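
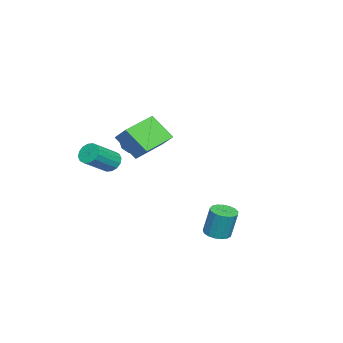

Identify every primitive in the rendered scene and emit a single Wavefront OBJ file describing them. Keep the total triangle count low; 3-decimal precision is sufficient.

v -3.888 -2.595 -1.588
v -3.5 -2.781 -2.224
v -4.24 -3.779 -1.456
v -3.852 -3.965 -2.092
v -3.472 -3.758 -1.458
v -3.255 -3.027 -1.54
v -4.485 -3.533 -2.14
v -4.268 -2.802 -2.222
v -3.87 -3.361 -2.566
v -3.244 -3.5 -2.144
v -4.496 -3.06 -1.536
v -3.87 -3.199 -1.114
v -3.663 -2.584 -1.918
v -4.077 -3.976 -1.762
v -3.853 -3.854 -1.39
v -3.626 -3.964 -1.764
v -3.519 -2.729 -1.515
v -3.291 -2.838 -1.889
v -3.275 -3.412 -1.439
v -4.449 -3.722 -1.791
v -4.221 -3.831 -2.165
v -4.114 -2.596 -1.916
v -3.887 -2.706 -2.29
v -4.465 -3.148 -2.241
v -3.653 -3.034 -2.492
v -3.86 -3.73 -2.415
v -4.232 -3.476 -2.443
v -4.104 -3.046 -2.491
v -3.285 -3.116 -2.244
v -3.492 -3.812 -2.167
v -3.268 -3.691 -1.794
v -3.14 -3.261 -1.842
v -3.502 -3.457 -2.445
v -4.248 -2.748 -1.513
v -4.455 -3.444 -1.436
v -4.6 -3.299 -1.838
v -4.472 -2.869 -1.886
v -3.88 -2.83 -1.265
v -4.087 -3.526 -1.188
v -3.636 -3.514 -1.189
v -3.508 -3.084 -1.237
v -4.238 -3.103 -1.235
v 0.962 -2.88 -1.106
v 1.353 -2.478 -1.29
v 2.449 -3.138 -0.397
v 2.058 -3.54 -0.214
v 1.224 -2.356 -1.041
v 2.321 -3.016 -0.149
v 1.025 -2.374 -0.81
v 2.122 -3.034 0.082
v 0.809 -2.528 -0.658
v 1.906 -3.187 0.234
v 0.634 -2.776 -0.627
v 1.731 -3.435 0.266
v 0.547 -3.052 -0.723
v 1.643 -3.712 0.169
v 0.571 -3.282 -0.923
v 1.667 -3.942 -0.03
v 0.699 -3.404 -1.171
v 1.796 -4.064 -0.279
v 0.898 -3.386 -1.402
v 1.995 -4.046 -0.51
v 1.114 -3.233 -1.554
v 2.211 -3.892 -0.662
v 1.289 -2.985 -1.586
v 2.386 -3.644 -0.693
v 1.377 -2.708 -1.489
v 2.473 -3.368 -0.597
v 2.243 2.32 -4.252
v 2.773 2.648 -4.346
v 2.826 2.968 -2.943
v 2.297 2.64 -2.848
v 2.554 2.852 -4.384
v 2.607 3.172 -2.981
v 2.264 2.934 -4.392
v 2.317 3.254 -2.989
v 1.969 2.875 -4.368
v 2.022 3.195 -2.964
v 1.737 2.689 -4.316
v 1.79 3.009 -2.913
v 1.621 2.419 -4.25
v 1.674 2.738 -2.847
v 1.648 2.126 -4.185
v 1.701 2.445 -2.782
v 1.811 1.877 -4.134
v 1.864 2.197 -2.731
v 2.073 1.73 -4.111
v 2.126 2.05 -2.708
v 2.374 1.718 -4.119
v 2.427 2.038 -2.716
v 2.646 1.844 -4.158
v 2.699 2.164 -2.755
v 2.825 2.079 -4.219
v 2.878 2.399 -2.816
v 2.871 2.37 -4.286
v 2.924 2.689 -2.883
v -2.559 -2.543 -0.055
v -2.185 -1.914 0.626
v -2.309 -1.483 -1.172
v -1.935 -0.854 -0.49
v -0.805 -3.266 -0.35
v -0.431 -2.637 0.332
v -0.555 -2.206 -1.466
v -0.181 -1.577 -0.785
f 1 38 17
f 38 12 41
f 17 41 6
f 38 41 17
f 1 17 13
f 17 6 18
f 13 18 2
f 17 18 13
f 1 13 22
f 13 2 23
f 22 23 8
f 13 23 22
f 1 22 34
f 22 8 37
f 34 37 11
f 22 37 34
f 1 34 38
f 34 11 42
f 38 42 12
f 34 42 38
f 2 18 29
f 18 6 32
f 29 32 10
f 18 32 29
f 6 41 19
f 41 12 40
f 19 40 5
f 41 40 19
f 12 42 39
f 42 11 35
f 39 35 3
f 42 35 39
f 11 37 36
f 37 8 24
f 36 24 7
f 37 24 36
f 8 23 28
f 23 2 25
f 28 25 9
f 23 25 28
f 4 30 16
f 30 10 31
f 16 31 5
f 30 31 16
f 4 16 14
f 16 5 15
f 14 15 3
f 16 15 14
f 4 14 21
f 14 3 20
f 21 20 7
f 14 20 21
f 4 21 26
f 21 7 27
f 26 27 9
f 21 27 26
f 4 26 30
f 26 9 33
f 30 33 10
f 26 33 30
f 5 31 19
f 31 10 32
f 19 32 6
f 31 32 19
f 3 15 39
f 15 5 40
f 39 40 12
f 15 40 39
f 7 20 36
f 20 3 35
f 36 35 11
f 20 35 36
f 9 27 28
f 27 7 24
f 28 24 8
f 27 24 28
f 10 33 29
f 33 9 25
f 29 25 2
f 33 25 29
f 44 43 47
f 44 47 45
f 45 47 48
f 45 48 46
f 47 43 49
f 47 49 48
f 48 49 50
f 48 50 46
f 49 43 51
f 49 51 50
f 50 51 52
f 50 52 46
f 51 43 53
f 51 53 52
f 52 53 54
f 52 54 46
f 53 43 55
f 53 55 54
f 54 55 56
f 54 56 46
f 55 43 57
f 55 57 56
f 56 57 58
f 56 58 46
f 57 43 59
f 57 59 58
f 58 59 60
f 58 60 46
f 59 43 61
f 59 61 60
f 60 61 62
f 60 62 46
f 61 43 63
f 61 63 62
f 62 63 64
f 62 64 46
f 63 43 65
f 63 65 64
f 64 65 66
f 64 66 46
f 65 43 67
f 65 67 66
f 66 67 68
f 66 68 46
f 67 43 44
f 67 44 68
f 68 44 45
f 68 45 46
f 70 69 73
f 70 73 71
f 71 73 74
f 71 74 72
f 73 69 75
f 73 75 74
f 74 75 76
f 74 76 72
f 75 69 77
f 75 77 76
f 76 77 78
f 76 78 72
f 77 69 79
f 77 79 78
f 78 79 80
f 78 80 72
f 79 69 81
f 79 81 80
f 80 81 82
f 80 82 72
f 81 69 83
f 81 83 82
f 82 83 84
f 82 84 72
f 83 69 85
f 83 85 84
f 84 85 86
f 84 86 72
f 85 69 87
f 85 87 86
f 86 87 88
f 86 88 72
f 87 69 89
f 87 89 88
f 88 89 90
f 88 90 72
f 89 69 91
f 89 91 90
f 90 91 92
f 90 92 72
f 91 69 93
f 91 93 92
f 92 93 94
f 92 94 72
f 93 69 95
f 93 95 94
f 94 95 96
f 94 96 72
f 95 69 70
f 95 70 96
f 96 70 71
f 96 71 72
f 98 100 97
f 101 98 97
f 97 100 99
f 99 101 97
f 98 104 100
f 102 98 101
f 102 104 98
f 100 104 99
f 103 101 99
f 99 104 103
f 103 102 101
f 104 102 103



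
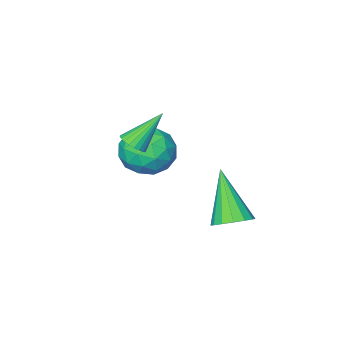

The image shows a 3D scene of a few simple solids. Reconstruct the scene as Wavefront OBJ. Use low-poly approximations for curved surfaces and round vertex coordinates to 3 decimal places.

v -3.774 0.485 -4.514
v -3.431 0.949 -4.118
v -4.146 -0.665 -2.846
v -3.775 1.062 -4.117
v -4.119 1.02 -4.222
v -4.371 0.834 -4.406
v -4.463 0.556 -4.619
v -4.37 0.258 -4.803
v -4.117 0.021 -4.91
v -3.773 -0.091 -4.911
v -3.429 -0.049 -4.806
v -3.177 0.136 -4.622
v -3.086 0.415 -4.409
v -3.178 0.712 -4.225
v -2.101 -2.458 -1.847
v -1.728 -2.549 -1.512
v -3.079 -2.222 -0.693
v -1.71 -2.352 -1.537
v -1.752 -2.171 -1.609
v -1.847 -2.034 -1.718
v -1.981 -1.962 -1.846
v -2.133 -1.965 -1.974
v -2.28 -2.043 -2.083
v -2.4 -2.184 -2.156
v -2.475 -2.367 -2.182
v -2.492 -2.563 -2.157
v -2.45 -2.744 -2.084
v -2.355 -2.881 -1.976
v -2.221 -2.953 -1.847
v -2.069 -2.95 -1.719
v -1.922 -2.872 -1.61
v -1.802 -2.731 -1.537
v -4.087 -2.905 -2.888
v -3.318 -2.378 -2.501
v -3.042 -4.042 -3.419
v -2.273 -3.515 -3.032
v -2.936 -3.964 -2.418
v -3.582 -3.261 -2.09
v -2.778 -3.159 -3.83
v -3.424 -2.456 -3.502
v -2.508 -2.535 -3.084
v -2.606 -3.033 -2.211
v -3.754 -3.387 -3.709
v -3.852 -3.885 -2.836
v -3.794 -2.542 -2.648
v -2.566 -3.878 -3.272
v -2.956 -4.142 -2.911
v -2.503 -3.833 -2.684
v -3.95 -3.061 -2.406
v -3.497 -2.751 -2.179
v -3.273 -3.683 -2.13
v -2.863 -3.669 -3.741
v -2.41 -3.359 -3.514
v -3.857 -2.587 -3.236
v -3.404 -2.278 -3.009
v -3.087 -2.737 -3.79
v -2.866 -2.324 -2.763
v -2.252 -2.993 -3.075
v -2.549 -2.783 -3.544
v -2.929 -2.37 -3.351
v -2.924 -2.617 -2.25
v -2.31 -3.285 -2.562
v -2.7 -3.549 -2.201
v -3.079 -3.136 -2.008
v -2.448 -2.709 -2.592
v -4.05 -3.135 -3.358
v -3.436 -3.803 -3.67
v -3.281 -3.284 -3.912
v -3.66 -2.871 -3.719
v -4.108 -3.427 -2.845
v -3.494 -4.096 -3.157
v -3.431 -4.05 -2.569
v -3.811 -3.637 -2.376
v -3.912 -3.711 -3.328
f 2 1 4
f 2 4 3
f 4 1 5
f 4 5 3
f 5 1 6
f 5 6 3
f 6 1 7
f 6 7 3
f 7 1 8
f 7 8 3
f 8 1 9
f 8 9 3
f 9 1 10
f 9 10 3
f 10 1 11
f 10 11 3
f 11 1 12
f 11 12 3
f 12 1 13
f 12 13 3
f 13 1 14
f 13 14 3
f 14 1 2
f 14 2 3
f 16 15 18
f 16 18 17
f 18 15 19
f 18 19 17
f 19 15 20
f 19 20 17
f 20 15 21
f 20 21 17
f 21 15 22
f 21 22 17
f 22 15 23
f 22 23 17
f 23 15 24
f 23 24 17
f 24 15 25
f 24 25 17
f 25 15 26
f 25 26 17
f 26 15 27
f 26 27 17
f 27 15 28
f 27 28 17
f 28 15 29
f 28 29 17
f 29 15 30
f 29 30 17
f 30 15 31
f 30 31 17
f 31 15 32
f 31 32 17
f 32 15 16
f 32 16 17
f 33 70 49
f 70 44 73
f 49 73 38
f 70 73 49
f 33 49 45
f 49 38 50
f 45 50 34
f 49 50 45
f 33 45 54
f 45 34 55
f 54 55 40
f 45 55 54
f 33 54 66
f 54 40 69
f 66 69 43
f 54 69 66
f 33 66 70
f 66 43 74
f 70 74 44
f 66 74 70
f 34 50 61
f 50 38 64
f 61 64 42
f 50 64 61
f 38 73 51
f 73 44 72
f 51 72 37
f 73 72 51
f 44 74 71
f 74 43 67
f 71 67 35
f 74 67 71
f 43 69 68
f 69 40 56
f 68 56 39
f 69 56 68
f 40 55 60
f 55 34 57
f 60 57 41
f 55 57 60
f 36 62 48
f 62 42 63
f 48 63 37
f 62 63 48
f 36 48 46
f 48 37 47
f 46 47 35
f 48 47 46
f 36 46 53
f 46 35 52
f 53 52 39
f 46 52 53
f 36 53 58
f 53 39 59
f 58 59 41
f 53 59 58
f 36 58 62
f 58 41 65
f 62 65 42
f 58 65 62
f 37 63 51
f 63 42 64
f 51 64 38
f 63 64 51
f 35 47 71
f 47 37 72
f 71 72 44
f 47 72 71
f 39 52 68
f 52 35 67
f 68 67 43
f 52 67 68
f 41 59 60
f 59 39 56
f 60 56 40
f 59 56 60
f 42 65 61
f 65 41 57
f 61 57 34
f 65 57 61



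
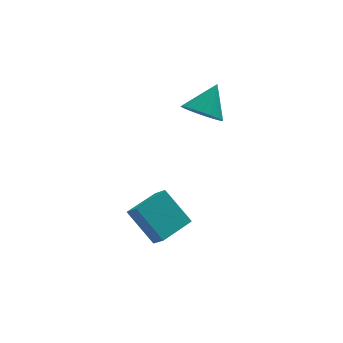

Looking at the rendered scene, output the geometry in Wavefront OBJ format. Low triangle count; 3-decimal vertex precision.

v -0.967 -2.399 -4.394
v -1.981 -1.357 -2.838
v -1.288 -1.758 -5.033
v -2.302 -0.716 -3.476
v 0.562 -1.344 -4.104
v -0.452 -0.302 -2.547
v 0.241 -0.703 -4.742
v -0.773 0.339 -3.186
v 1.621 1.397 1.232
v 2.165 0.507 1.421
v 2.539 2.243 2.568
v 2.418 0.707 1.121
v 2.533 1.026 0.839
v 2.49 1.409 0.626
v 2.297 1.79 0.517
v 1.987 2.103 0.532
v 1.614 2.294 0.667
v 1.242 2.33 0.901
v 0.935 2.204 1.191
v 0.747 1.939 1.489
v 0.71 1.58 1.742
v 0.83 1.189 1.906
v 1.087 0.834 1.955
v 1.436 0.577 1.878
v 1.817 0.461 1.689
f 2 4 1
f 5 2 1
f 1 4 3
f 3 5 1
f 2 8 4
f 6 2 5
f 6 8 2
f 4 8 3
f 7 5 3
f 3 8 7
f 7 6 5
f 8 6 7
f 10 9 12
f 10 12 11
f 12 9 13
f 12 13 11
f 13 9 14
f 13 14 11
f 14 9 15
f 14 15 11
f 15 9 16
f 15 16 11
f 16 9 17
f 16 17 11
f 17 9 18
f 17 18 11
f 18 9 19
f 18 19 11
f 19 9 20
f 19 20 11
f 20 9 21
f 20 21 11
f 21 9 22
f 21 22 11
f 22 9 23
f 22 23 11
f 23 9 24
f 23 24 11
f 24 9 25
f 24 25 11
f 25 9 10
f 25 10 11



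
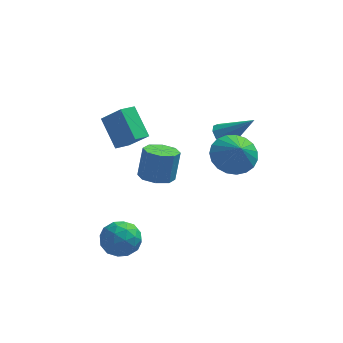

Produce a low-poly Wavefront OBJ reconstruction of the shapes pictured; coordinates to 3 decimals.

v 0.817 1.743 0.872
v 1.276 1.994 0.407
v 2.223 1.537 2.148
v 1.119 2.327 0.633
v 0.847 2.438 0.951
v 0.563 2.283 1.238
v 0.377 1.922 1.386
v 0.358 1.492 1.337
v 0.515 1.159 1.111
v 0.787 1.048 0.793
v 1.07 1.203 0.506
v 1.257 1.564 0.358
v 1.397 -2.895 3.213
v 2.416 -2.884 2.887
v 1.703 -3.565 4.147
v 2.399 -2.525 3.15
v 2.209 -2.23 3.424
v 1.878 -2.051 3.661
v 1.464 -2.017 3.821
v 1.039 -2.135 3.875
v 0.675 -2.384 3.815
v 0.436 -2.722 3.651
v 0.364 -3.089 3.411
v 0.47 -3.423 3.137
v 0.736 -3.666 2.876
v 1.117 -3.775 2.673
v 1.546 -3.732 2.563
v 1.949 -3.544 2.566
v 2.257 -3.244 2.681
v -4.772 2.476 1.26
v -3.821 1.999 2.303
v -4.192 3.107 1.02
v -3.241 2.63 2.063
v -4.039 1.35 0.077
v -3.088 0.873 1.12
v -3.459 1.981 -0.163
v -2.508 1.504 0.88
v -2.008 -1.395 0.356
v -1.411 -1.979 0.447
v -1.196 -1.53 1.915
v -1.792 -0.945 1.824
v -1.176 -1.417 0.241
v -0.961 -0.968 1.709
v -1.428 -0.842 0.102
v -1.213 -0.393 1.57
v -2.019 -0.591 0.112
v -1.804 -0.142 1.58
v -2.604 -0.81 0.265
v -2.389 -0.361 1.733
v -2.839 -1.372 0.471
v -2.624 -0.923 1.939
v -2.587 -1.947 0.61
v -2.372 -1.498 2.078
v -1.996 -2.198 0.6
v -1.781 -1.749 2.068
v -3.227 -2.539 -2.681
v -2.552 -3.269 -2.588
v -4.348 -3.491 -2.012
v -3.673 -4.221 -1.919
v -3.596 -3.396 -1.361
v -2.903 -2.807 -1.775
v -3.997 -3.953 -2.825
v -3.304 -3.364 -3.239
v -3.027 -4.143 -2.677
v -2.78 -3.798 -1.773
v -4.12 -2.962 -2.827
v -3.873 -2.617 -1.923
v -2.791 -2.82 -2.693
v -4.109 -3.94 -1.907
v -4.064 -3.455 -1.579
v -3.667 -3.884 -1.524
v -2.998 -2.549 -2.215
v -2.601 -2.978 -2.161
v -3.215 -3.053 -1.44
v -4.299 -3.782 -2.439
v -3.902 -4.211 -2.385
v -3.233 -2.876 -3.076
v -2.836 -3.305 -3.021
v -3.685 -3.707 -3.16
v -2.673 -3.763 -2.691
v -3.332 -4.323 -2.298
v -3.523 -4.165 -2.83
v -3.116 -3.819 -3.073
v -2.528 -3.56 -2.16
v -3.187 -4.12 -1.766
v -3.142 -3.635 -1.438
v -2.735 -3.289 -1.682
v -2.807 -4.074 -2.212
v -3.713 -2.64 -2.834
v -4.372 -3.2 -2.44
v -4.165 -3.471 -2.918
v -3.758 -3.125 -3.162
v -3.568 -2.437 -2.302
v -4.227 -2.997 -1.909
v -3.784 -2.941 -1.527
v -3.377 -2.595 -1.77
v -4.093 -2.686 -2.388
f 2 1 4
f 2 4 3
f 4 1 5
f 4 5 3
f 5 1 6
f 5 6 3
f 6 1 7
f 6 7 3
f 7 1 8
f 7 8 3
f 8 1 9
f 8 9 3
f 9 1 10
f 9 10 3
f 10 1 11
f 10 11 3
f 11 1 12
f 11 12 3
f 12 1 2
f 12 2 3
f 14 13 16
f 14 16 15
f 16 13 17
f 16 17 15
f 17 13 18
f 17 18 15
f 18 13 19
f 18 19 15
f 19 13 20
f 19 20 15
f 20 13 21
f 20 21 15
f 21 13 22
f 21 22 15
f 22 13 23
f 22 23 15
f 23 13 24
f 23 24 15
f 24 13 25
f 24 25 15
f 25 13 26
f 25 26 15
f 26 13 27
f 26 27 15
f 27 13 28
f 27 28 15
f 28 13 29
f 28 29 15
f 29 13 14
f 29 14 15
f 31 33 30
f 34 31 30
f 30 33 32
f 32 34 30
f 31 37 33
f 35 31 34
f 35 37 31
f 33 37 32
f 36 34 32
f 32 37 36
f 36 35 34
f 37 35 36
f 39 38 42
f 39 42 40
f 40 42 43
f 40 43 41
f 42 38 44
f 42 44 43
f 43 44 45
f 43 45 41
f 44 38 46
f 44 46 45
f 45 46 47
f 45 47 41
f 46 38 48
f 46 48 47
f 47 48 49
f 47 49 41
f 48 38 50
f 48 50 49
f 49 50 51
f 49 51 41
f 50 38 52
f 50 52 51
f 51 52 53
f 51 53 41
f 52 38 54
f 52 54 53
f 53 54 55
f 53 55 41
f 54 38 39
f 54 39 55
f 55 39 40
f 55 40 41
f 56 93 72
f 93 67 96
f 72 96 61
f 93 96 72
f 56 72 68
f 72 61 73
f 68 73 57
f 72 73 68
f 56 68 77
f 68 57 78
f 77 78 63
f 68 78 77
f 56 77 89
f 77 63 92
f 89 92 66
f 77 92 89
f 56 89 93
f 89 66 97
f 93 97 67
f 89 97 93
f 57 73 84
f 73 61 87
f 84 87 65
f 73 87 84
f 61 96 74
f 96 67 95
f 74 95 60
f 96 95 74
f 67 97 94
f 97 66 90
f 94 90 58
f 97 90 94
f 66 92 91
f 92 63 79
f 91 79 62
f 92 79 91
f 63 78 83
f 78 57 80
f 83 80 64
f 78 80 83
f 59 85 71
f 85 65 86
f 71 86 60
f 85 86 71
f 59 71 69
f 71 60 70
f 69 70 58
f 71 70 69
f 59 69 76
f 69 58 75
f 76 75 62
f 69 75 76
f 59 76 81
f 76 62 82
f 81 82 64
f 76 82 81
f 59 81 85
f 81 64 88
f 85 88 65
f 81 88 85
f 60 86 74
f 86 65 87
f 74 87 61
f 86 87 74
f 58 70 94
f 70 60 95
f 94 95 67
f 70 95 94
f 62 75 91
f 75 58 90
f 91 90 66
f 75 90 91
f 64 82 83
f 82 62 79
f 83 79 63
f 82 79 83
f 65 88 84
f 88 64 80
f 84 80 57
f 88 80 84



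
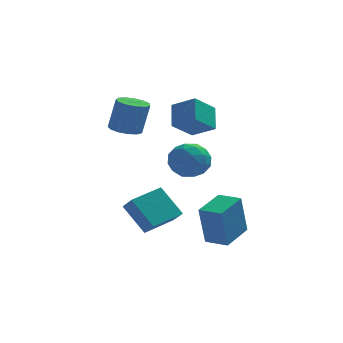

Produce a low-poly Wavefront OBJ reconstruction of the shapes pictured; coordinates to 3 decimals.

v -0.252 -1.298 2.399
v 0.273 -0.571 1.913
v 1.047 -2.309 2.287
v 1.572 -1.582 1.801
v 1.342 -1.472 2.789
v 0.539 -0.846 2.858
v 0.781 -2.034 1.342
v -0.022 -1.408 1.411
v 0.911 -1.025 1.26
v 1.258 -0.678 2.154
v 0.062 -2.202 2.046
v 0.409 -1.855 2.94
v -0.104 -0.845 2.166
v 1.424 -2.035 2.034
v 1.289 -1.97 2.615
v 1.597 -1.542 2.329
v 0.053 -1.008 2.721
v 0.361 -0.58 2.435
v 0.99 -1.11 2.95
v 0.959 -2.3 1.765
v 1.267 -1.872 1.479
v -0.277 -1.338 1.871
v 0.031 -0.91 1.585
v 0.33 -1.77 1.25
v 0.58 -0.685 1.496
v 1.343 -1.28 1.43
v 0.878 -1.545 1.161
v 0.406 -1.178 1.201
v 0.784 -0.481 2.021
v 1.547 -1.076 1.956
v 1.413 -1.011 2.536
v 0.941 -0.643 2.577
v 1.159 -0.748 1.638
v -0.227 -1.804 2.244
v 0.536 -2.399 2.179
v 0.379 -2.237 1.623
v -0.093 -1.869 1.664
v -0.023 -1.6 2.77
v 0.74 -2.195 2.704
v 0.914 -1.702 2.999
v 0.442 -1.335 3.039
v 0.161 -2.132 2.562
v -0.115 2.593 2.73
v 0.948 2.034 3.324
v -0.12 3.609 3.693
v 0.943 3.049 4.288
v 0.817 3.431 1.852
v 1.88 2.871 2.447
v 0.812 4.446 2.816
v 1.875 3.887 3.41
v -1.283 -2.065 -2.017
v -2.235 -1.343 -0.725
v -0.028 -0.978 -1.7
v -0.98 -0.256 -0.408
v -0.88 -2.724 -1.352
v -1.832 -2.002 -0.06
v 0.375 -1.637 -1.035
v -0.577 -0.915 0.257
v -2.239 3.181 2.306
v -1.75 3.813 2.175
v -1.372 3.871 3.862
v -1.861 3.239 3.994
v -2.163 3.986 2.262
v -1.785 4.044 3.949
v -2.601 3.904 2.363
v -2.222 3.962 4.05
v -2.923 3.592 2.446
v -2.545 3.65 4.133
v -3.029 3.149 2.485
v -2.65 3.207 4.172
v -2.884 2.717 2.467
v -2.505 2.775 4.154
v -2.534 2.432 2.398
v -2.155 2.49 4.085
v -2.09 2.385 2.3
v -1.712 2.443 3.988
v -1.694 2.59 2.205
v -1.316 2.648 3.892
v -1.471 2.983 2.141
v -1.093 3.041 3.828
v -1.492 3.439 2.13
v -1.114 3.497 3.817
v 1.346 -2.077 -2.542
v 1.046 -2.39 -0.508
v 2.241 -0.686 -2.197
v 1.941 -0.998 -0.162
v 2.299 -2.702 -2.498
v 1.999 -3.014 -0.463
v 3.194 -1.31 -2.152
v 2.894 -1.623 -0.118
f 1 38 17
f 38 12 41
f 17 41 6
f 38 41 17
f 1 17 13
f 17 6 18
f 13 18 2
f 17 18 13
f 1 13 22
f 13 2 23
f 22 23 8
f 13 23 22
f 1 22 34
f 22 8 37
f 34 37 11
f 22 37 34
f 1 34 38
f 34 11 42
f 38 42 12
f 34 42 38
f 2 18 29
f 18 6 32
f 29 32 10
f 18 32 29
f 6 41 19
f 41 12 40
f 19 40 5
f 41 40 19
f 12 42 39
f 42 11 35
f 39 35 3
f 42 35 39
f 11 37 36
f 37 8 24
f 36 24 7
f 37 24 36
f 8 23 28
f 23 2 25
f 28 25 9
f 23 25 28
f 4 30 16
f 30 10 31
f 16 31 5
f 30 31 16
f 4 16 14
f 16 5 15
f 14 15 3
f 16 15 14
f 4 14 21
f 14 3 20
f 21 20 7
f 14 20 21
f 4 21 26
f 21 7 27
f 26 27 9
f 21 27 26
f 4 26 30
f 26 9 33
f 30 33 10
f 26 33 30
f 5 31 19
f 31 10 32
f 19 32 6
f 31 32 19
f 3 15 39
f 15 5 40
f 39 40 12
f 15 40 39
f 7 20 36
f 20 3 35
f 36 35 11
f 20 35 36
f 9 27 28
f 27 7 24
f 28 24 8
f 27 24 28
f 10 33 29
f 33 9 25
f 29 25 2
f 33 25 29
f 44 46 43
f 47 44 43
f 43 46 45
f 45 47 43
f 44 50 46
f 48 44 47
f 48 50 44
f 46 50 45
f 49 47 45
f 45 50 49
f 49 48 47
f 50 48 49
f 52 54 51
f 55 52 51
f 51 54 53
f 53 55 51
f 52 58 54
f 56 52 55
f 56 58 52
f 54 58 53
f 57 55 53
f 53 58 57
f 57 56 55
f 58 56 57
f 60 59 63
f 60 63 61
f 61 63 64
f 61 64 62
f 63 59 65
f 63 65 64
f 64 65 66
f 64 66 62
f 65 59 67
f 65 67 66
f 66 67 68
f 66 68 62
f 67 59 69
f 67 69 68
f 68 69 70
f 68 70 62
f 69 59 71
f 69 71 70
f 70 71 72
f 70 72 62
f 71 59 73
f 71 73 72
f 72 73 74
f 72 74 62
f 73 59 75
f 73 75 74
f 74 75 76
f 74 76 62
f 75 59 77
f 75 77 76
f 76 77 78
f 76 78 62
f 77 59 79
f 77 79 78
f 78 79 80
f 78 80 62
f 79 59 81
f 79 81 80
f 80 81 82
f 80 82 62
f 81 59 60
f 81 60 82
f 82 60 61
f 82 61 62
f 84 86 83
f 87 84 83
f 83 86 85
f 85 87 83
f 84 90 86
f 88 84 87
f 88 90 84
f 86 90 85
f 89 87 85
f 85 90 89
f 89 88 87
f 90 88 89



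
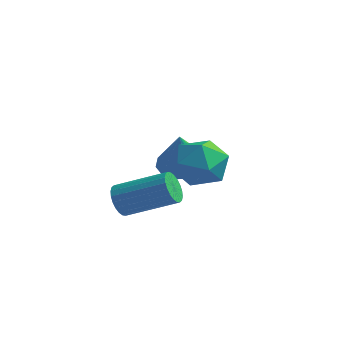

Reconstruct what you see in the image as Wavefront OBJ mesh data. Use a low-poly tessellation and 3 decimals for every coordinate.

v 0.968 0.174 1.992
v 1.583 -0.47 2.779
v -0.363 -1.21 1.901
v 0.252 -1.854 2.688
v -0.284 -0.85 3.031
v 0.539 0.005 3.087
v 0.681 -1.685 1.593
v 1.504 -0.83 1.649
v 1.406 -1.619 2.533
v 0.809 -1.103 3.421
v 0.411 -0.577 1.259
v -0.186 -0.061 2.147
v -1.24 1.136 0.899
v -0.508 0.48 0.592
v -1.04 0.544 2.641
v -0.237 0.975 0.729
v -0.285 1.521 0.92
v -0.636 1.945 1.105
v -1.179 2.112 1.224
v -1.742 1.969 1.24
v -2.145 1.561 1.148
v -2.261 1.019 0.977
v -2.053 0.514 0.781
v -1.587 0.206 0.623
v -1.011 0.194 0.553
v -1.278 -3.298 1.049
v -0.93 -3.472 0.455
v 0.906 -2.816 1.338
v 0.558 -2.642 1.931
v -0.999 -3.209 0.402
v 0.837 -2.553 1.285
v -1.11 -2.959 0.448
v 0.726 -2.304 1.331
v -1.247 -2.761 0.585
v 0.589 -2.105 1.468
v -1.388 -2.645 0.793
v 0.448 -1.989 1.676
v -1.513 -2.628 1.039
v 0.323 -1.972 1.922
v -1.602 -2.713 1.288
v 0.234 -2.057 2.171
v -1.641 -2.887 1.499
v 0.194 -2.231 2.382
v -1.626 -3.124 1.642
v 0.21 -2.468 2.525
v -1.557 -3.387 1.695
v 0.279 -2.731 2.578
v -1.446 -3.636 1.649
v 0.39 -2.981 2.532
v -1.309 -3.835 1.512
v 0.527 -3.179 2.395
v -1.168 -3.951 1.304
v 0.668 -3.295 2.187
v -1.043 -3.968 1.058
v 0.793 -3.312 1.941
v -0.954 -3.883 0.809
v 0.882 -3.227 1.692
v -0.914 -3.709 0.598
v 0.921 -3.053 1.481
f 1 12 6
f 1 6 2
f 1 2 8
f 1 8 11
f 1 11 12
f 2 6 10
f 6 12 5
f 12 11 3
f 11 8 7
f 8 2 9
f 4 10 5
f 4 5 3
f 4 3 7
f 4 7 9
f 4 9 10
f 5 10 6
f 3 5 12
f 7 3 11
f 9 7 8
f 10 9 2
f 14 13 16
f 14 16 15
f 16 13 17
f 16 17 15
f 17 13 18
f 17 18 15
f 18 13 19
f 18 19 15
f 19 13 20
f 19 20 15
f 20 13 21
f 20 21 15
f 21 13 22
f 21 22 15
f 22 13 23
f 22 23 15
f 23 13 24
f 23 24 15
f 24 13 25
f 24 25 15
f 25 13 14
f 25 14 15
f 27 26 30
f 27 30 28
f 28 30 31
f 28 31 29
f 30 26 32
f 30 32 31
f 31 32 33
f 31 33 29
f 32 26 34
f 32 34 33
f 33 34 35
f 33 35 29
f 34 26 36
f 34 36 35
f 35 36 37
f 35 37 29
f 36 26 38
f 36 38 37
f 37 38 39
f 37 39 29
f 38 26 40
f 38 40 39
f 39 40 41
f 39 41 29
f 40 26 42
f 40 42 41
f 41 42 43
f 41 43 29
f 42 26 44
f 42 44 43
f 43 44 45
f 43 45 29
f 44 26 46
f 44 46 45
f 45 46 47
f 45 47 29
f 46 26 48
f 46 48 47
f 47 48 49
f 47 49 29
f 48 26 50
f 48 50 49
f 49 50 51
f 49 51 29
f 50 26 52
f 50 52 51
f 51 52 53
f 51 53 29
f 52 26 54
f 52 54 53
f 53 54 55
f 53 55 29
f 54 26 56
f 54 56 55
f 55 56 57
f 55 57 29
f 56 26 58
f 56 58 57
f 57 58 59
f 57 59 29
f 58 26 27
f 58 27 59
f 59 27 28
f 59 28 29



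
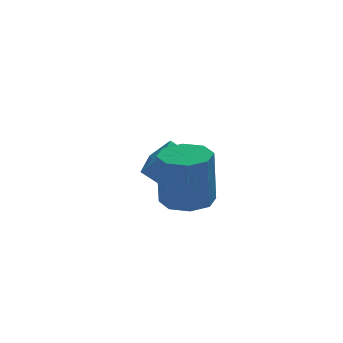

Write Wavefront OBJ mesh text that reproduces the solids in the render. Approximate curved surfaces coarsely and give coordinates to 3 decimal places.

v 0.135 -3.448 -2.667
v 0.645 -4.1 -2.729
v 0.514 -4.385 -0.815
v 0.005 -3.732 -0.753
v 0.957 -3.557 -2.627
v 0.826 -3.841 -0.713
v 0.788 -2.949 -2.548
v 0.658 -3.234 -0.634
v 0.237 -2.634 -2.539
v 0.106 -2.919 -0.625
v -0.374 -2.795 -2.605
v -0.505 -3.08 -0.691
v -0.686 -3.339 -2.707
v -0.817 -3.623 -0.793
v -0.518 -3.946 -2.786
v -0.648 -4.231 -0.872
v 0.034 -4.261 -2.795
v -0.097 -4.546 -0.881
v -0.071 -0.88 -3.112
v -0.718 -0.716 -2.522
v 0.426 0.243 -2.878
v -0.22 0.407 -2.289
v 0.5 -1.287 -2.371
v -0.146 -1.123 -1.782
v 0.998 -0.164 -2.138
v 0.351 -0 -1.548
f 2 1 5
f 2 5 3
f 3 5 6
f 3 6 4
f 5 1 7
f 5 7 6
f 6 7 8
f 6 8 4
f 7 1 9
f 7 9 8
f 8 9 10
f 8 10 4
f 9 1 11
f 9 11 10
f 10 11 12
f 10 12 4
f 11 1 13
f 11 13 12
f 12 13 14
f 12 14 4
f 13 1 15
f 13 15 14
f 14 15 16
f 14 16 4
f 15 1 17
f 15 17 16
f 16 17 18
f 16 18 4
f 17 1 2
f 17 2 18
f 18 2 3
f 18 3 4
f 20 22 19
f 23 20 19
f 19 22 21
f 21 23 19
f 20 26 22
f 24 20 23
f 24 26 20
f 22 26 21
f 25 23 21
f 21 26 25
f 25 24 23
f 26 24 25



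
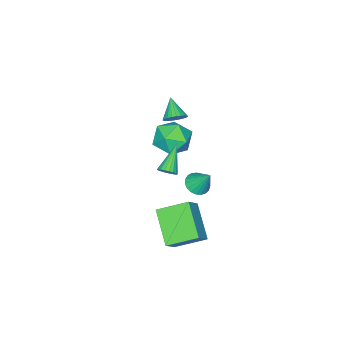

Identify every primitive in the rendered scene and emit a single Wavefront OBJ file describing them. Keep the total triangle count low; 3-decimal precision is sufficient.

v 2.035 0.926 -2.487
v 1.018 2.179 -1.783
v 2.987 2.404 -3.741
v 1.97 3.657 -3.038
v 2.97 1.143 -1.522
v 1.953 2.396 -0.819
v 3.922 2.621 -2.777
v 2.905 3.874 -2.073
v -1.352 -1.335 1.392
v -0.765 -1.588 1.557
v -1.948 -2.185 2.208
v -0.791 -1.401 1.733
v -0.902 -1.205 1.857
v -1.081 -1.028 1.91
v -1.302 -0.898 1.884
v -1.531 -0.834 1.784
v -1.732 -0.847 1.624
v -1.875 -0.934 1.429
v -1.939 -1.082 1.228
v -1.914 -1.268 1.052
v -1.803 -1.465 0.928
v -1.623 -1.642 0.875
v -1.403 -1.772 0.9
v -1.174 -1.835 1
v -0.973 -1.823 1.161
v -0.829 -1.736 1.356
v -0.49 0.907 -2.049
v -0.116 0.406 -1.712
v -0.47 1.753 -0.811
v 0.097 0.573 -1.83
v 0.209 0.798 -1.986
v 0.2 1.041 -2.152
v 0.071 1.262 -2.301
v -0.154 1.421 -2.406
v -0.438 1.491 -2.449
v -0.73 1.46 -2.424
v -0.981 1.333 -2.333
v -1.147 1.133 -2.193
v -1.199 0.893 -2.029
v -1.129 0.656 -1.867
v -0.948 0.462 -1.738
v -0.688 0.345 -1.662
v -0.393 0.325 -1.653
v 2.03 2.323 3.916
v 2.715 1.898 3.178
v 1.165 0.782 4.002
v 1.85 0.357 3.264
v 2.21 0.599 4.268
v 2.744 1.551 4.215
v 1.136 1.129 2.965
v 1.67 2.081 2.912
v 2.163 1.159 2.59
v 2.826 0.832 3.395
v 1.054 1.848 3.785
v 1.717 1.521 4.59
v 3.808 2.647 3.044
v 4.01 2.936 3.412
v 2.572 2.173 4.096
v 3.877 3.072 3.317
v 3.732 3.134 3.175
v 3.601 3.112 3.011
v 3.505 3.009 2.852
v 3.461 2.844 2.726
v 3.477 2.645 2.655
v 3.551 2.446 2.652
v 3.669 2.282 2.716
v 3.811 2.181 2.838
v 3.952 2.16 2.994
v 4.068 2.224 3.16
v 4.14 2.361 3.305
v 4.153 2.547 3.406
v 4.108 2.751 3.443
f 2 4 1
f 5 2 1
f 1 4 3
f 3 5 1
f 2 8 4
f 6 2 5
f 6 8 2
f 4 8 3
f 7 5 3
f 3 8 7
f 7 6 5
f 8 6 7
f 10 9 12
f 10 12 11
f 12 9 13
f 12 13 11
f 13 9 14
f 13 14 11
f 14 9 15
f 14 15 11
f 15 9 16
f 15 16 11
f 16 9 17
f 16 17 11
f 17 9 18
f 17 18 11
f 18 9 19
f 18 19 11
f 19 9 20
f 19 20 11
f 20 9 21
f 20 21 11
f 21 9 22
f 21 22 11
f 22 9 23
f 22 23 11
f 23 9 24
f 23 24 11
f 24 9 25
f 24 25 11
f 25 9 26
f 25 26 11
f 26 9 10
f 26 10 11
f 28 27 30
f 28 30 29
f 30 27 31
f 30 31 29
f 31 27 32
f 31 32 29
f 32 27 33
f 32 33 29
f 33 27 34
f 33 34 29
f 34 27 35
f 34 35 29
f 35 27 36
f 35 36 29
f 36 27 37
f 36 37 29
f 37 27 38
f 37 38 29
f 38 27 39
f 38 39 29
f 39 27 40
f 39 40 29
f 40 27 41
f 40 41 29
f 41 27 42
f 41 42 29
f 42 27 43
f 42 43 29
f 43 27 28
f 43 28 29
f 44 55 49
f 44 49 45
f 44 45 51
f 44 51 54
f 44 54 55
f 45 49 53
f 49 55 48
f 55 54 46
f 54 51 50
f 51 45 52
f 47 53 48
f 47 48 46
f 47 46 50
f 47 50 52
f 47 52 53
f 48 53 49
f 46 48 55
f 50 46 54
f 52 50 51
f 53 52 45
f 57 56 59
f 57 59 58
f 59 56 60
f 59 60 58
f 60 56 61
f 60 61 58
f 61 56 62
f 61 62 58
f 62 56 63
f 62 63 58
f 63 56 64
f 63 64 58
f 64 56 65
f 64 65 58
f 65 56 66
f 65 66 58
f 66 56 67
f 66 67 58
f 67 56 68
f 67 68 58
f 68 56 69
f 68 69 58
f 69 56 70
f 69 70 58
f 70 56 71
f 70 71 58
f 71 56 72
f 71 72 58
f 72 56 57
f 72 57 58



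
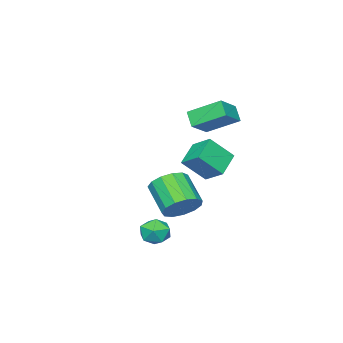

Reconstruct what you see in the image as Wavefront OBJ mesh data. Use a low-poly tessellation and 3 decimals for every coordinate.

v -2.797 1.095 -0.674
v -2.7 2.275 0.015
v -1.49 1.451 -1.468
v -1.393 2.631 -0.779
v -1.847 0.309 0.539
v -1.75 1.489 1.228
v -0.54 0.665 -0.255
v -0.443 1.845 0.434
v -0.385 0.89 -3.245
v 0.534 0.344 -3.455
v -0.035 -1.096 -2.205
v -0.955 -0.55 -1.995
v 0.656 0.71 -2.978
v 0.087 -0.73 -1.728
v 0.447 1.134 -2.585
v -0.122 -0.306 -1.335
v -0.026 1.48 -2.402
v -0.595 0.04 -1.152
v -0.613 1.639 -2.487
v -1.183 0.199 -1.236
v -1.128 1.56 -2.812
v -1.698 0.12 -1.562
v -1.407 1.268 -3.275
v -1.977 -0.172 -2.025
v -1.362 0.856 -3.728
v -1.931 -0.583 -2.478
v -1.006 0.455 -4.028
v -1.576 -0.984 -2.778
v -0.454 0.192 -4.08
v -1.023 -1.248 -2.83
v 0.121 0.151 -3.866
v -0.449 -1.289 -2.616
v -3.074 -0.154 1.958
v -3.808 1.429 2.894
v -2.718 0.46 1.198
v -3.453 2.043 2.133
v -1.727 0.017 2.727
v -2.462 1.6 3.662
v -1.372 0.631 1.966
v -2.106 2.214 2.902
v 3.888 3.319 -3.475
v 4.359 2.587 -3.421
v 2.861 2.713 -2.719
v 3.332 1.981 -2.665
v 3.591 2.698 -2.242
v 4.226 3.073 -2.709
v 2.994 2.227 -3.431
v 3.629 2.602 -3.898
v 3.807 1.912 -3.395
v 4.176 2.203 -2.659
v 3.044 3.097 -3.481
v 3.413 3.388 -2.745
f 2 4 1
f 5 2 1
f 1 4 3
f 3 5 1
f 2 8 4
f 6 2 5
f 6 8 2
f 4 8 3
f 7 5 3
f 3 8 7
f 7 6 5
f 8 6 7
f 10 9 13
f 10 13 11
f 11 13 14
f 11 14 12
f 13 9 15
f 13 15 14
f 14 15 16
f 14 16 12
f 15 9 17
f 15 17 16
f 16 17 18
f 16 18 12
f 17 9 19
f 17 19 18
f 18 19 20
f 18 20 12
f 19 9 21
f 19 21 20
f 20 21 22
f 20 22 12
f 21 9 23
f 21 23 22
f 22 23 24
f 22 24 12
f 23 9 25
f 23 25 24
f 24 25 26
f 24 26 12
f 25 9 27
f 25 27 26
f 26 27 28
f 26 28 12
f 27 9 29
f 27 29 28
f 28 29 30
f 28 30 12
f 29 9 31
f 29 31 30
f 30 31 32
f 30 32 12
f 31 9 10
f 31 10 32
f 32 10 11
f 32 11 12
f 34 36 33
f 37 34 33
f 33 36 35
f 35 37 33
f 34 40 36
f 38 34 37
f 38 40 34
f 36 40 35
f 39 37 35
f 35 40 39
f 39 38 37
f 40 38 39
f 41 52 46
f 41 46 42
f 41 42 48
f 41 48 51
f 41 51 52
f 42 46 50
f 46 52 45
f 52 51 43
f 51 48 47
f 48 42 49
f 44 50 45
f 44 45 43
f 44 43 47
f 44 47 49
f 44 49 50
f 45 50 46
f 43 45 52
f 47 43 51
f 49 47 48
f 50 49 42



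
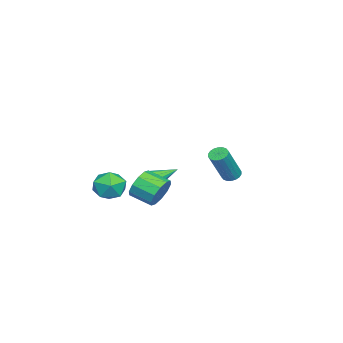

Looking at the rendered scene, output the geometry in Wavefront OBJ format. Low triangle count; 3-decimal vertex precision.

v 0.793 -2.455 -1.093
v 1.861 -2.373 -1.154
v 0.959 -3.887 -0.126
v 2.027 -3.805 -0.187
v 1.465 -3.086 0.378
v 1.362 -2.202 -0.22
v 1.458 -4.058 -1.06
v 1.355 -3.174 -1.658
v 2.271 -3.364 -1.134
v 2.276 -2.763 -0.245
v 0.544 -3.497 -1.035
v 0.549 -2.896 -0.146
v 2.488 0.043 -0.329
v 2.958 -0.338 -1.074
v 2.722 -1.604 -0.577
v 2.252 -1.223 0.169
v 3.351 -0.241 -0.64
v 3.114 -1.506 -0.143
v 3.414 -0.035 -0.087
v 3.177 -1.301 0.41
v 3.124 0.2 0.374
v 2.887 -1.065 0.871
v 2.59 0.375 0.566
v 2.354 -0.89 1.063
v 2.018 0.424 0.417
v 1.782 -0.842 0.914
v 1.626 0.326 -0.017
v 1.389 -0.939 0.48
v 1.563 0.121 -0.57
v 1.326 -1.145 -0.073
v 1.853 -0.115 -1.031
v 1.616 -1.38 -0.534
v 2.386 -0.29 -1.223
v 2.15 -1.555 -0.726
v -3.43 -2.061 -2.036
v -3.196 -1.702 -2.455
v -4.17 -0.959 -1.504
v -3.48 -1.829 -2.587
v -3.749 -2.03 -2.543
v -3.916 -2.241 -2.339
v -3.929 -2.395 -2.038
v -3.784 -2.443 -1.737
v -3.526 -2.37 -1.53
v -3.238 -2.199 -1.484
v -3.011 -1.984 -1.613
v -2.917 -1.794 -1.877
v -2.986 -1.689 -2.191
v 3.156 3.97 1.793
v 3.601 3.858 1.507
v 4.688 3.438 3.361
v 4.244 3.55 3.647
v 3.622 4.094 1.548
v 4.709 3.673 3.402
v 3.55 4.306 1.638
v 4.638 3.885 3.492
v 3.401 4.45 1.758
v 4.488 4.03 3.612
v 3.204 4.5 1.886
v 4.291 4.079 3.74
v 2.997 4.445 1.995
v 4.084 4.024 3.848
v 2.821 4.296 2.064
v 3.908 3.875 3.917
v 2.712 4.082 2.079
v 3.799 3.662 3.933
v 2.691 3.847 2.038
v 3.778 3.426 3.892
v 2.762 3.635 1.948
v 3.85 3.214 3.802
v 2.912 3.49 1.828
v 3.999 3.07 3.682
v 3.109 3.441 1.7
v 4.196 3.02 3.554
v 3.316 3.496 1.592
v 4.403 3.075 3.445
v 3.492 3.645 1.523
v 4.579 3.224 3.376
f 1 12 6
f 1 6 2
f 1 2 8
f 1 8 11
f 1 11 12
f 2 6 10
f 6 12 5
f 12 11 3
f 11 8 7
f 8 2 9
f 4 10 5
f 4 5 3
f 4 3 7
f 4 7 9
f 4 9 10
f 5 10 6
f 3 5 12
f 7 3 11
f 9 7 8
f 10 9 2
f 14 13 17
f 14 17 15
f 15 17 18
f 15 18 16
f 17 13 19
f 17 19 18
f 18 19 20
f 18 20 16
f 19 13 21
f 19 21 20
f 20 21 22
f 20 22 16
f 21 13 23
f 21 23 22
f 22 23 24
f 22 24 16
f 23 13 25
f 23 25 24
f 24 25 26
f 24 26 16
f 25 13 27
f 25 27 26
f 26 27 28
f 26 28 16
f 27 13 29
f 27 29 28
f 28 29 30
f 28 30 16
f 29 13 31
f 29 31 30
f 30 31 32
f 30 32 16
f 31 13 33
f 31 33 32
f 32 33 34
f 32 34 16
f 33 13 14
f 33 14 34
f 34 14 15
f 34 15 16
f 36 35 38
f 36 38 37
f 38 35 39
f 38 39 37
f 39 35 40
f 39 40 37
f 40 35 41
f 40 41 37
f 41 35 42
f 41 42 37
f 42 35 43
f 42 43 37
f 43 35 44
f 43 44 37
f 44 35 45
f 44 45 37
f 45 35 46
f 45 46 37
f 46 35 47
f 46 47 37
f 47 35 36
f 47 36 37
f 49 48 52
f 49 52 50
f 50 52 53
f 50 53 51
f 52 48 54
f 52 54 53
f 53 54 55
f 53 55 51
f 54 48 56
f 54 56 55
f 55 56 57
f 55 57 51
f 56 48 58
f 56 58 57
f 57 58 59
f 57 59 51
f 58 48 60
f 58 60 59
f 59 60 61
f 59 61 51
f 60 48 62
f 60 62 61
f 61 62 63
f 61 63 51
f 62 48 64
f 62 64 63
f 63 64 65
f 63 65 51
f 64 48 66
f 64 66 65
f 65 66 67
f 65 67 51
f 66 48 68
f 66 68 67
f 67 68 69
f 67 69 51
f 68 48 70
f 68 70 69
f 69 70 71
f 69 71 51
f 70 48 72
f 70 72 71
f 71 72 73
f 71 73 51
f 72 48 74
f 72 74 73
f 73 74 75
f 73 75 51
f 74 48 76
f 74 76 75
f 75 76 77
f 75 77 51
f 76 48 49
f 76 49 77
f 77 49 50
f 77 50 51



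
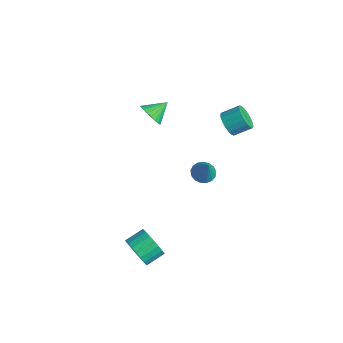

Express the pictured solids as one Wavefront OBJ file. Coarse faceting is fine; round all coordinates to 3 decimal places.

v 3.803 -4.543 -3.088
v 4.428 -4.834 -2.35
v 4.402 -3.689 -1.875
v 3.777 -3.397 -2.612
v 4.697 -4.705 -2.646
v 4.67 -3.56 -2.171
v 4.811 -4.548 -3.018
v 4.785 -3.403 -2.543
v 4.751 -4.39 -3.403
v 4.724 -3.245 -2.927
v 4.527 -4.258 -3.733
v 4.5 -3.113 -3.257
v 4.177 -4.176 -3.951
v 4.151 -3.031 -3.476
v 3.764 -4.156 -4.02
v 3.738 -3.011 -3.545
v 3.357 -4.204 -3.928
v 3.331 -3.059 -3.453
v 3.027 -4.31 -3.691
v 3.001 -3.165 -3.215
v 2.831 -4.456 -3.349
v 2.805 -3.311 -2.874
v 2.804 -4.617 -2.962
v 2.778 -3.472 -2.487
v 2.949 -4.766 -2.597
v 2.923 -3.621 -2.122
v 3.242 -4.875 -2.317
v 3.216 -3.73 -1.841
v 3.632 -4.927 -2.17
v 3.606 -3.782 -1.694
v 4.051 -4.913 -2.181
v 4.025 -3.768 -1.706
v 0.518 3.211 2.422
v 1.108 2.728 2.797
v 1.531 3.705 3.393
v 0.942 4.189 3.018
v 1.283 2.844 2.483
v 1.706 3.821 3.078
v 1.306 3.033 2.156
v 1.729 4.01 2.751
v 1.173 3.257 1.882
v 1.596 4.235 2.477
v 0.91 3.473 1.715
v 1.333 4.45 2.31
v 0.57 3.636 1.688
v 0.993 4.614 2.283
v 0.22 3.716 1.807
v 0.643 4.693 2.402
v -0.071 3.695 2.047
v 0.352 4.672 2.643
v -0.246 3.579 2.362
v 0.177 4.556 2.957
v -0.269 3.39 2.689
v 0.154 4.367 3.284
v -0.136 3.165 2.963
v 0.287 4.143 3.558
v 0.127 2.95 3.13
v 0.55 3.927 3.725
v 0.467 2.786 3.157
v 0.89 3.764 3.752
v 0.817 2.707 3.038
v 1.24 3.684 3.633
v -0.438 2.202 -2.495
v 0.21 2.423 -2.848
v 0.418 2.038 -1.025
v 0.063 2.738 -2.728
v -0.199 2.931 -2.554
v -0.515 2.957 -2.367
v -0.814 2.81 -2.209
v -1.027 2.524 -2.117
v -1.105 2.164 -2.111
v -1.03 1.812 -2.194
v -0.82 1.55 -2.346
v -0.522 1.438 -2.532
v -0.206 1.5 -2.709
v 0.058 1.723 -2.838
v 0.208 2.056 -2.888
v -3.072 0.103 1.761
v -2.194 0.132 1.709
v -3.068 1.257 2.479
v -2.284 0.307 1.428
v -2.493 0.451 1.197
v -2.791 0.543 1.052
v -3.132 0.567 1.015
v -3.463 0.52 1.092
v -3.735 0.41 1.27
v -3.906 0.254 1.523
v -3.95 0.074 1.813
v -3.861 -0.102 2.094
v -3.651 -0.246 2.324
v -3.353 -0.337 2.469
v -3.013 -0.361 2.506
v -2.681 -0.315 2.429
v -2.409 -0.205 2.251
v -2.238 -0.048 1.998
f 2 1 5
f 2 5 3
f 3 5 6
f 3 6 4
f 5 1 7
f 5 7 6
f 6 7 8
f 6 8 4
f 7 1 9
f 7 9 8
f 8 9 10
f 8 10 4
f 9 1 11
f 9 11 10
f 10 11 12
f 10 12 4
f 11 1 13
f 11 13 12
f 12 13 14
f 12 14 4
f 13 1 15
f 13 15 14
f 14 15 16
f 14 16 4
f 15 1 17
f 15 17 16
f 16 17 18
f 16 18 4
f 17 1 19
f 17 19 18
f 18 19 20
f 18 20 4
f 19 1 21
f 19 21 20
f 20 21 22
f 20 22 4
f 21 1 23
f 21 23 22
f 22 23 24
f 22 24 4
f 23 1 25
f 23 25 24
f 24 25 26
f 24 26 4
f 25 1 27
f 25 27 26
f 26 27 28
f 26 28 4
f 27 1 29
f 27 29 28
f 28 29 30
f 28 30 4
f 29 1 31
f 29 31 30
f 30 31 32
f 30 32 4
f 31 1 2
f 31 2 32
f 32 2 3
f 32 3 4
f 34 33 37
f 34 37 35
f 35 37 38
f 35 38 36
f 37 33 39
f 37 39 38
f 38 39 40
f 38 40 36
f 39 33 41
f 39 41 40
f 40 41 42
f 40 42 36
f 41 33 43
f 41 43 42
f 42 43 44
f 42 44 36
f 43 33 45
f 43 45 44
f 44 45 46
f 44 46 36
f 45 33 47
f 45 47 46
f 46 47 48
f 46 48 36
f 47 33 49
f 47 49 48
f 48 49 50
f 48 50 36
f 49 33 51
f 49 51 50
f 50 51 52
f 50 52 36
f 51 33 53
f 51 53 52
f 52 53 54
f 52 54 36
f 53 33 55
f 53 55 54
f 54 55 56
f 54 56 36
f 55 33 57
f 55 57 56
f 56 57 58
f 56 58 36
f 57 33 59
f 57 59 58
f 58 59 60
f 58 60 36
f 59 33 61
f 59 61 60
f 60 61 62
f 60 62 36
f 61 33 34
f 61 34 62
f 62 34 35
f 62 35 36
f 64 63 66
f 64 66 65
f 66 63 67
f 66 67 65
f 67 63 68
f 67 68 65
f 68 63 69
f 68 69 65
f 69 63 70
f 69 70 65
f 70 63 71
f 70 71 65
f 71 63 72
f 71 72 65
f 72 63 73
f 72 73 65
f 73 63 74
f 73 74 65
f 74 63 75
f 74 75 65
f 75 63 76
f 75 76 65
f 76 63 77
f 76 77 65
f 77 63 64
f 77 64 65
f 79 78 81
f 79 81 80
f 81 78 82
f 81 82 80
f 82 78 83
f 82 83 80
f 83 78 84
f 83 84 80
f 84 78 85
f 84 85 80
f 85 78 86
f 85 86 80
f 86 78 87
f 86 87 80
f 87 78 88
f 87 88 80
f 88 78 89
f 88 89 80
f 89 78 90
f 89 90 80
f 90 78 91
f 90 91 80
f 91 78 92
f 91 92 80
f 92 78 93
f 92 93 80
f 93 78 94
f 93 94 80
f 94 78 95
f 94 95 80
f 95 78 79
f 95 79 80



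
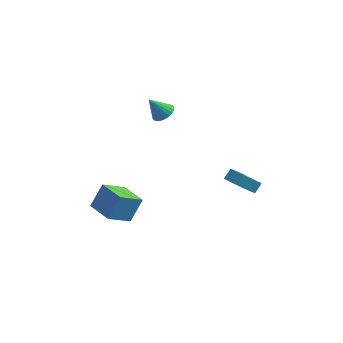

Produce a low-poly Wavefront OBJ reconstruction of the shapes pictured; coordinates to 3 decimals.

v -2.756 1.707 1.786
v -2.346 1.067 1.777
v -3.464 1.233 3.034
v -2.174 1.244 1.941
v -2.09 1.491 2.082
v -2.108 1.771 2.179
v -2.225 2.041 2.215
v -2.423 2.261 2.186
v -2.671 2.395 2.096
v -2.932 2.426 1.96
v -3.167 2.346 1.796
v -3.339 2.17 1.632
v -3.422 1.922 1.491
v -3.404 1.643 1.394
v -3.287 1.372 1.358
v -3.09 1.153 1.387
v -2.841 1.018 1.477
v -2.58 0.988 1.613
v -4.652 -4.334 -2.787
v -4.223 -3.591 -1.343
v -3.856 -3.077 -3.67
v -3.427 -2.334 -2.226
v -3.113 -5.286 -2.754
v -2.684 -4.543 -1.31
v -2.317 -4.029 -3.637
v -1.888 -3.286 -2.193
v 0.8 2.405 -3.495
v 0.997 2.956 -2.935
v 1.432 3.761 -5.053
v 1.629 4.312 -4.493
v 1.771 2.008 -3.447
v 1.968 2.559 -2.887
v 2.403 3.364 -5.005
v 2.6 3.915 -4.445
f 2 1 4
f 2 4 3
f 4 1 5
f 4 5 3
f 5 1 6
f 5 6 3
f 6 1 7
f 6 7 3
f 7 1 8
f 7 8 3
f 8 1 9
f 8 9 3
f 9 1 10
f 9 10 3
f 10 1 11
f 10 11 3
f 11 1 12
f 11 12 3
f 12 1 13
f 12 13 3
f 13 1 14
f 13 14 3
f 14 1 15
f 14 15 3
f 15 1 16
f 15 16 3
f 16 1 17
f 16 17 3
f 17 1 18
f 17 18 3
f 18 1 2
f 18 2 3
f 20 22 19
f 23 20 19
f 19 22 21
f 21 23 19
f 20 26 22
f 24 20 23
f 24 26 20
f 22 26 21
f 25 23 21
f 21 26 25
f 25 24 23
f 26 24 25
f 28 30 27
f 31 28 27
f 27 30 29
f 29 31 27
f 28 34 30
f 32 28 31
f 32 34 28
f 30 34 29
f 33 31 29
f 29 34 33
f 33 32 31
f 34 32 33



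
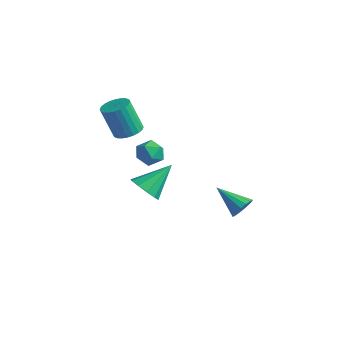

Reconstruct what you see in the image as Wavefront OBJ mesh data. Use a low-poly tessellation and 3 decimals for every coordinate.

v -2.575 2.231 -1.635
v -2.176 2.741 -2.371
v -2.185 3.849 -0.305
v -2.768 2.869 -2.354
v -3.286 2.753 -2.062
v -3.532 2.438 -1.607
v -3.413 2.044 -1.163
v -2.973 1.722 -0.899
v -2.381 1.594 -0.916
v -1.863 1.709 -1.208
v -1.617 2.024 -1.663
v -1.737 2.418 -2.107
v -1.938 1.906 2.076
v -1.323 1.83 1.492
v -1.277 1.01 2.888
v -0.662 0.934 2.304
v -0.752 1.664 2.735
v -1.161 2.217 2.233
v -1.439 0.623 2.147
v -1.848 1.176 1.645
v -1.015 1.037 1.536
v -0.59 1.68 1.899
v -2.01 1.16 2.481
v -1.585 1.803 2.844
v 3.729 2.93 -0.252
v 4.051 2.437 0.163
v 2.171 2.67 0.652
v 4.101 2.76 0.341
v 4.051 3.129 0.361
v 3.915 3.444 0.217
v 3.729 3.622 -0.053
v 3.543 3.614 -0.376
v 3.407 3.423 -0.666
v 3.358 3.1 -0.844
v 3.408 2.731 -0.864
v 3.544 2.415 -0.72
v 3.73 2.238 -0.45
v 3.916 2.246 -0.127
v -3.011 1.565 2.981
v -2.277 1.232 3.133
v -2.835 0.843 4.971
v -3.569 1.175 4.819
v -2.225 1.538 3.214
v -2.783 1.148 5.052
v -2.293 1.847 3.259
v -2.851 1.458 5.097
v -2.47 2.114 3.261
v -3.028 1.724 5.099
v -2.73 2.296 3.221
v -3.288 1.907 5.059
v -3.032 2.368 3.145
v -3.59 1.979 4.983
v -3.331 2.317 3.043
v -3.889 1.928 4.881
v -3.582 2.152 2.932
v -4.14 1.762 4.77
v -3.745 1.897 2.829
v -4.303 1.508 4.667
v -3.797 1.592 2.748
v -4.355 1.202 4.586
v -3.729 1.282 2.703
v -4.287 0.893 4.541
v -3.552 1.016 2.701
v -4.11 0.626 4.539
v -3.292 0.833 2.741
v -3.85 0.444 4.579
v -2.99 0.761 2.817
v -3.548 0.372 4.655
v -2.691 0.812 2.919
v -3.249 0.423 4.757
v -2.44 0.978 3.03
v -2.998 0.588 4.868
f 2 1 4
f 2 4 3
f 4 1 5
f 4 5 3
f 5 1 6
f 5 6 3
f 6 1 7
f 6 7 3
f 7 1 8
f 7 8 3
f 8 1 9
f 8 9 3
f 9 1 10
f 9 10 3
f 10 1 11
f 10 11 3
f 11 1 12
f 11 12 3
f 12 1 2
f 12 2 3
f 13 24 18
f 13 18 14
f 13 14 20
f 13 20 23
f 13 23 24
f 14 18 22
f 18 24 17
f 24 23 15
f 23 20 19
f 20 14 21
f 16 22 17
f 16 17 15
f 16 15 19
f 16 19 21
f 16 21 22
f 17 22 18
f 15 17 24
f 19 15 23
f 21 19 20
f 22 21 14
f 26 25 28
f 26 28 27
f 28 25 29
f 28 29 27
f 29 25 30
f 29 30 27
f 30 25 31
f 30 31 27
f 31 25 32
f 31 32 27
f 32 25 33
f 32 33 27
f 33 25 34
f 33 34 27
f 34 25 35
f 34 35 27
f 35 25 36
f 35 36 27
f 36 25 37
f 36 37 27
f 37 25 38
f 37 38 27
f 38 25 26
f 38 26 27
f 40 39 43
f 40 43 41
f 41 43 44
f 41 44 42
f 43 39 45
f 43 45 44
f 44 45 46
f 44 46 42
f 45 39 47
f 45 47 46
f 46 47 48
f 46 48 42
f 47 39 49
f 47 49 48
f 48 49 50
f 48 50 42
f 49 39 51
f 49 51 50
f 50 51 52
f 50 52 42
f 51 39 53
f 51 53 52
f 52 53 54
f 52 54 42
f 53 39 55
f 53 55 54
f 54 55 56
f 54 56 42
f 55 39 57
f 55 57 56
f 56 57 58
f 56 58 42
f 57 39 59
f 57 59 58
f 58 59 60
f 58 60 42
f 59 39 61
f 59 61 60
f 60 61 62
f 60 62 42
f 61 39 63
f 61 63 62
f 62 63 64
f 62 64 42
f 63 39 65
f 63 65 64
f 64 65 66
f 64 66 42
f 65 39 67
f 65 67 66
f 66 67 68
f 66 68 42
f 67 39 69
f 67 69 68
f 68 69 70
f 68 70 42
f 69 39 71
f 69 71 70
f 70 71 72
f 70 72 42
f 71 39 40
f 71 40 72
f 72 40 41
f 72 41 42



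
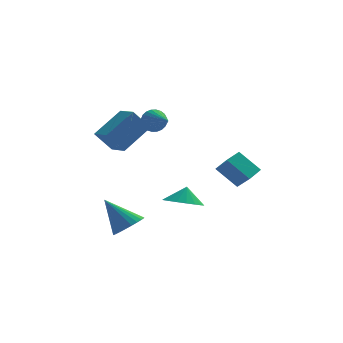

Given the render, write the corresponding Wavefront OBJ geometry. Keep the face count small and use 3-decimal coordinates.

v -0.879 1.094 2.148
v -0.492 1.06 1.53
v -0.261 -0.354 2.612
v -0.309 1.194 1.703
v -0.213 1.312 1.943
v -0.218 1.397 2.215
v -0.323 1.435 2.477
v -0.513 1.422 2.688
v -0.759 1.359 2.818
v -1.023 1.255 2.846
v -1.265 1.127 2.767
v -1.448 0.994 2.594
v -1.544 0.875 2.354
v -1.539 0.791 2.082
v -1.434 0.752 1.82
v -1.244 0.765 1.608
v -0.998 0.828 1.479
v -0.734 0.932 1.451
v -3.227 2.08 0.842
v -1.828 3.143 2.081
v -3.833 3.216 0.552
v -2.434 4.279 1.791
v -2.326 2.261 -0.331
v -0.927 3.324 0.908
v -2.932 3.397 -0.621
v -1.533 4.46 0.618
v 0.29 -2.956 -1.943
v 1.251 -2.729 -2.236
v 0.49 -2.604 -1.017
v 1.021 -2.344 -2.333
v 0.647 -2.081 -2.352
v 0.202 -1.991 -2.291
v -0.226 -2.092 -2.16
v -0.551 -2.364 -1.986
v -0.71 -2.753 -1.804
v -0.671 -3.183 -1.649
v -0.441 -3.568 -1.552
v -0.066 -3.831 -1.533
v 0.379 -3.921 -1.595
v 0.806 -3.82 -1.725
v 1.132 -3.548 -1.899
v 1.29 -3.159 -2.081
v 3.543 -2.695 -0.523
v 2.511 -2.259 0.548
v 3.004 -2.012 -1.32
v 1.972 -1.576 -0.249
v 4.168 -1.884 -0.251
v 3.136 -1.448 0.82
v 3.629 -1.201 -1.048
v 2.597 -0.765 0.023
v -2.32 -2.193 -3.791
v -1.65 -1.582 -3.542
v -3.48 -1.567 -2.209
v -1.852 -1.378 -3.771
v -2.125 -1.298 -4.003
v -2.428 -1.355 -4.202
v -2.714 -1.539 -4.339
v -2.94 -1.822 -4.393
v -3.072 -2.163 -4.355
v -3.089 -2.507 -4.231
v -2.989 -2.804 -4.04
v -2.787 -3.008 -3.812
v -2.515 -3.088 -3.58
v -2.212 -3.032 -3.38
v -1.926 -2.848 -3.243
v -1.7 -2.564 -3.19
v -1.568 -2.224 -3.228
v -1.551 -1.879 -3.352
f 2 1 4
f 2 4 3
f 4 1 5
f 4 5 3
f 5 1 6
f 5 6 3
f 6 1 7
f 6 7 3
f 7 1 8
f 7 8 3
f 8 1 9
f 8 9 3
f 9 1 10
f 9 10 3
f 10 1 11
f 10 11 3
f 11 1 12
f 11 12 3
f 12 1 13
f 12 13 3
f 13 1 14
f 13 14 3
f 14 1 15
f 14 15 3
f 15 1 16
f 15 16 3
f 16 1 17
f 16 17 3
f 17 1 18
f 17 18 3
f 18 1 2
f 18 2 3
f 20 22 19
f 23 20 19
f 19 22 21
f 21 23 19
f 20 26 22
f 24 20 23
f 24 26 20
f 22 26 21
f 25 23 21
f 21 26 25
f 25 24 23
f 26 24 25
f 28 27 30
f 28 30 29
f 30 27 31
f 30 31 29
f 31 27 32
f 31 32 29
f 32 27 33
f 32 33 29
f 33 27 34
f 33 34 29
f 34 27 35
f 34 35 29
f 35 27 36
f 35 36 29
f 36 27 37
f 36 37 29
f 37 27 38
f 37 38 29
f 38 27 39
f 38 39 29
f 39 27 40
f 39 40 29
f 40 27 41
f 40 41 29
f 41 27 42
f 41 42 29
f 42 27 28
f 42 28 29
f 44 46 43
f 47 44 43
f 43 46 45
f 45 47 43
f 44 50 46
f 48 44 47
f 48 50 44
f 46 50 45
f 49 47 45
f 45 50 49
f 49 48 47
f 50 48 49
f 52 51 54
f 52 54 53
f 54 51 55
f 54 55 53
f 55 51 56
f 55 56 53
f 56 51 57
f 56 57 53
f 57 51 58
f 57 58 53
f 58 51 59
f 58 59 53
f 59 51 60
f 59 60 53
f 60 51 61
f 60 61 53
f 61 51 62
f 61 62 53
f 62 51 63
f 62 63 53
f 63 51 64
f 63 64 53
f 64 51 65
f 64 65 53
f 65 51 66
f 65 66 53
f 66 51 67
f 66 67 53
f 67 51 68
f 67 68 53
f 68 51 52
f 68 52 53



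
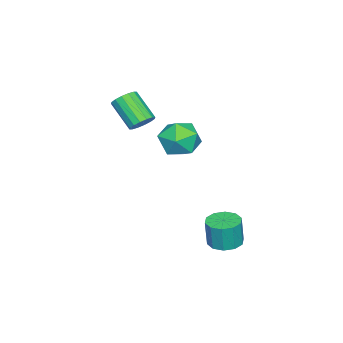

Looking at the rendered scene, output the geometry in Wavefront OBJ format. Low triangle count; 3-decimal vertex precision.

v -3.278 -2.107 1.465
v -3.057 -1.809 1.871
v -3.461 -2.775 2.801
v -3.682 -3.073 2.395
v -3.326 -1.717 1.85
v -3.73 -2.683 2.779
v -3.582 -1.73 1.726
v -3.985 -2.695 2.655
v -3.756 -1.843 1.532
v -4.16 -2.809 2.461
v -3.803 -2.028 1.32
v -4.206 -2.994 2.249
v -3.708 -2.233 1.147
v -4.112 -3.199 2.077
v -3.499 -2.405 1.059
v -3.903 -3.371 1.989
v -3.23 -2.497 1.081
v -3.634 -3.463 2.01
v -2.975 -2.485 1.205
v -3.378 -3.45 2.134
v -2.8 -2.371 1.399
v -3.204 -3.337 2.328
v -2.754 -2.186 1.611
v -3.157 -3.152 2.54
v -2.848 -1.981 1.783
v -3.252 -2.947 2.713
v -1.795 1.955 -2.913
v -1.157 1.758 -2.972
v -1.067 1.709 -1.826
v -1.705 1.905 -1.767
v -1.163 2.172 -2.953
v -1.072 2.122 -1.808
v -1.41 2.503 -2.919
v -1.319 2.453 -1.774
v -1.804 2.624 -2.883
v -1.713 2.575 -1.738
v -2.195 2.49 -2.858
v -2.104 2.44 -1.713
v -2.433 2.151 -2.854
v -2.343 2.102 -1.708
v -2.428 1.738 -2.872
v -2.337 1.688 -1.727
v -2.181 1.407 -2.906
v -2.09 1.357 -1.761
v -1.787 1.285 -2.942
v -1.696 1.236 -1.797
v -1.396 1.42 -2.967
v -1.305 1.37 -1.822
v -1.895 0.566 1.288
v -1.502 0.117 1.954
v -3.038 -0.317 1.366
v -2.645 -0.766 2.032
v -2.932 0.07 2.165
v -2.226 0.615 2.117
v -2.314 -0.815 1.203
v -1.608 -0.27 1.155
v -1.762 -0.737 1.901
v -2.143 -0.19 2.496
v -2.397 -0.01 0.824
v -2.778 0.537 1.419
f 2 1 5
f 2 5 3
f 3 5 6
f 3 6 4
f 5 1 7
f 5 7 6
f 6 7 8
f 6 8 4
f 7 1 9
f 7 9 8
f 8 9 10
f 8 10 4
f 9 1 11
f 9 11 10
f 10 11 12
f 10 12 4
f 11 1 13
f 11 13 12
f 12 13 14
f 12 14 4
f 13 1 15
f 13 15 14
f 14 15 16
f 14 16 4
f 15 1 17
f 15 17 16
f 16 17 18
f 16 18 4
f 17 1 19
f 17 19 18
f 18 19 20
f 18 20 4
f 19 1 21
f 19 21 20
f 20 21 22
f 20 22 4
f 21 1 23
f 21 23 22
f 22 23 24
f 22 24 4
f 23 1 25
f 23 25 24
f 24 25 26
f 24 26 4
f 25 1 2
f 25 2 26
f 26 2 3
f 26 3 4
f 28 27 31
f 28 31 29
f 29 31 32
f 29 32 30
f 31 27 33
f 31 33 32
f 32 33 34
f 32 34 30
f 33 27 35
f 33 35 34
f 34 35 36
f 34 36 30
f 35 27 37
f 35 37 36
f 36 37 38
f 36 38 30
f 37 27 39
f 37 39 38
f 38 39 40
f 38 40 30
f 39 27 41
f 39 41 40
f 40 41 42
f 40 42 30
f 41 27 43
f 41 43 42
f 42 43 44
f 42 44 30
f 43 27 45
f 43 45 44
f 44 45 46
f 44 46 30
f 45 27 47
f 45 47 46
f 46 47 48
f 46 48 30
f 47 27 28
f 47 28 48
f 48 28 29
f 48 29 30
f 49 60 54
f 49 54 50
f 49 50 56
f 49 56 59
f 49 59 60
f 50 54 58
f 54 60 53
f 60 59 51
f 59 56 55
f 56 50 57
f 52 58 53
f 52 53 51
f 52 51 55
f 52 55 57
f 52 57 58
f 53 58 54
f 51 53 60
f 55 51 59
f 57 55 56
f 58 57 50



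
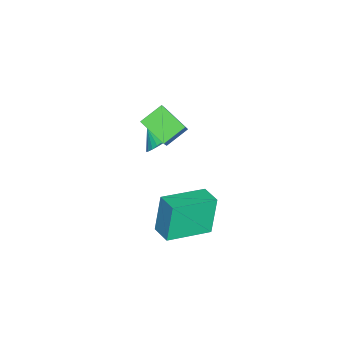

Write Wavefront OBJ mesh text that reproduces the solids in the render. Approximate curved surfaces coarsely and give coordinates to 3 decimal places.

v 3.762 2.319 -0.951
v 3.28 2.432 0.852
v 2.311 3.817 -1.432
v 1.829 3.929 0.371
v 4.451 3.031 -0.811
v 3.969 3.143 0.992
v 3 4.528 -1.292
v 2.518 4.641 0.511
v -1.894 0.892 -0.922
v -1.421 1.165 -0.379
v -2.226 0.188 -0.278
v -1.668 1.328 -0.328
v -1.95 1.424 -0.367
v -2.223 1.44 -0.491
v -2.446 1.372 -0.68
v -2.586 1.231 -0.906
v -2.62 1.039 -1.135
v -2.543 0.824 -1.331
v -2.368 0.62 -1.464
v -2.121 0.457 -1.515
v -1.839 0.361 -1.476
v -1.565 0.345 -1.352
v -1.342 0.413 -1.163
v -1.203 0.554 -0.937
v -1.169 0.746 -0.708
v -1.245 0.961 -0.512
v -1.746 1.135 1.87
v -1.106 1.196 2.648
v -1.114 2.36 1.253
v -0.473 2.421 2.032
v -0.947 0.419 1.268
v -0.306 0.48 2.047
v -0.314 1.644 0.652
v 0.326 1.705 1.43
f 2 4 1
f 5 2 1
f 1 4 3
f 3 5 1
f 2 8 4
f 6 2 5
f 6 8 2
f 4 8 3
f 7 5 3
f 3 8 7
f 7 6 5
f 8 6 7
f 10 9 12
f 10 12 11
f 12 9 13
f 12 13 11
f 13 9 14
f 13 14 11
f 14 9 15
f 14 15 11
f 15 9 16
f 15 16 11
f 16 9 17
f 16 17 11
f 17 9 18
f 17 18 11
f 18 9 19
f 18 19 11
f 19 9 20
f 19 20 11
f 20 9 21
f 20 21 11
f 21 9 22
f 21 22 11
f 22 9 23
f 22 23 11
f 23 9 24
f 23 24 11
f 24 9 25
f 24 25 11
f 25 9 26
f 25 26 11
f 26 9 10
f 26 10 11
f 28 30 27
f 31 28 27
f 27 30 29
f 29 31 27
f 28 34 30
f 32 28 31
f 32 34 28
f 30 34 29
f 33 31 29
f 29 34 33
f 33 32 31
f 34 32 33



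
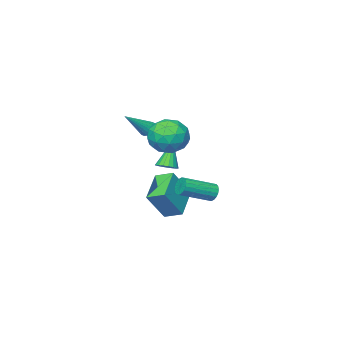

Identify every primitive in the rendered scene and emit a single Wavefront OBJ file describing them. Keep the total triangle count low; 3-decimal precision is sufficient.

v -2.311 -1.407 -2.2
v -2.763 -0.442 -1.826
v -0.837 -0.358 -3.122
v -1.289 0.607 -2.747
v -1.171 -1.527 -0.513
v -1.623 -0.562 -0.138
v 0.303 -0.478 -1.434
v -0.149 0.487 -1.06
v -0.602 1.644 3.606
v 0.549 1.243 3.578
v -1.209 -0.043 2.782
v -0.058 -0.444 2.754
v -0.634 -0.317 3.822
v -0.258 0.725 4.331
v -0.402 0.475 2.029
v -0.026 1.517 2.538
v 0.673 0.52 2.603
v 0.53 0.031 3.711
v -1.19 1.169 2.649
v -1.333 0.68 3.757
v 0.027 1.592 3.664
v -0.687 -0.392 2.696
v -1.025 -0.317 3.323
v -0.349 -0.553 3.307
v -0.448 1.287 4.107
v 0.229 1.052 4.091
v -0.466 0.134 4.234
v -0.889 0.148 2.269
v -0.212 -0.087 2.253
v -0.311 1.753 3.053
v 0.365 1.517 3.037
v -0.194 1.066 2.126
v 0.777 0.931 3.075
v 0.42 -0.06 2.591
v 0.218 0.48 2.165
v 0.438 1.093 2.464
v 0.692 0.643 3.726
v 0.335 -0.348 3.242
v -0.003 -0.274 3.869
v 0.218 0.339 4.169
v 0.765 0.219 3.153
v -0.995 1.548 3.118
v -1.352 0.557 2.634
v -0.878 0.861 2.191
v -0.657 1.474 2.491
v -1.08 1.26 3.769
v -1.437 0.269 3.285
v -1.098 0.107 3.896
v -0.878 0.72 4.195
v -1.425 0.981 3.207
v -0.418 4.015 0.142
v -0.151 4.22 -0.331
v 1.544 3.671 0.385
v 1.278 3.465 0.858
v -0.152 4.424 -0.172
v 1.543 3.874 0.543
v -0.206 4.546 0.049
v 1.489 3.997 0.764
v -0.301 4.564 0.288
v 1.394 4.015 1.003
v -0.419 4.472 0.498
v 1.276 3.923 1.214
v -0.537 4.29 0.638
v 1.158 3.741 1.354
v -0.632 4.054 0.68
v 1.063 3.505 1.395
v -0.684 3.809 0.615
v 1.011 3.26 1.331
v -0.683 3.606 0.457
v 1.012 3.056 1.172
v -0.629 3.483 0.236
v 1.066 2.934 0.951
v -0.534 3.465 -0.003
v 1.161 2.916 0.712
v -0.416 3.557 -0.214
v 1.279 3.008 0.502
v -0.298 3.739 -0.354
v 1.397 3.19 0.362
v -0.203 3.975 -0.395
v 1.492 3.426 0.32
v -2.49 -3.744 2.042
v -2.187 -3.441 1.697
v -0.95 -3.856 3.298
v -2.292 -3.273 1.841
v -2.435 -3.197 2.024
v -2.59 -3.23 2.211
v -2.725 -3.365 2.364
v -2.813 -3.575 2.454
v -2.838 -3.818 2.462
v -2.793 -4.047 2.387
v -2.689 -4.216 2.244
v -2.545 -4.291 2.061
v -2.39 -4.258 1.874
v -2.255 -4.124 1.721
v -2.167 -3.914 1.631
v -2.143 -3.67 1.623
v -3.225 -3.036 -0.803
v -2.725 -2.729 -0.502
v -4.015 -3.424 0.903
v -2.919 -2.513 -0.543
v -3.174 -2.4 -0.635
v -3.439 -2.413 -0.761
v -3.662 -2.55 -0.895
v -3.798 -2.783 -1.011
v -3.821 -3.066 -1.086
v -3.726 -3.343 -1.105
v -3.532 -3.56 -1.064
v -3.277 -3.673 -0.971
v -3.011 -3.659 -0.846
v -2.789 -3.523 -0.712
v -2.652 -3.29 -0.596
v -2.629 -3.007 -0.521
f 2 4 1
f 5 2 1
f 1 4 3
f 3 5 1
f 2 8 4
f 6 2 5
f 6 8 2
f 4 8 3
f 7 5 3
f 3 8 7
f 7 6 5
f 8 6 7
f 9 46 25
f 46 20 49
f 25 49 14
f 46 49 25
f 9 25 21
f 25 14 26
f 21 26 10
f 25 26 21
f 9 21 30
f 21 10 31
f 30 31 16
f 21 31 30
f 9 30 42
f 30 16 45
f 42 45 19
f 30 45 42
f 9 42 46
f 42 19 50
f 46 50 20
f 42 50 46
f 10 26 37
f 26 14 40
f 37 40 18
f 26 40 37
f 14 49 27
f 49 20 48
f 27 48 13
f 49 48 27
f 20 50 47
f 50 19 43
f 47 43 11
f 50 43 47
f 19 45 44
f 45 16 32
f 44 32 15
f 45 32 44
f 16 31 36
f 31 10 33
f 36 33 17
f 31 33 36
f 12 38 24
f 38 18 39
f 24 39 13
f 38 39 24
f 12 24 22
f 24 13 23
f 22 23 11
f 24 23 22
f 12 22 29
f 22 11 28
f 29 28 15
f 22 28 29
f 12 29 34
f 29 15 35
f 34 35 17
f 29 35 34
f 12 34 38
f 34 17 41
f 38 41 18
f 34 41 38
f 13 39 27
f 39 18 40
f 27 40 14
f 39 40 27
f 11 23 47
f 23 13 48
f 47 48 20
f 23 48 47
f 15 28 44
f 28 11 43
f 44 43 19
f 28 43 44
f 17 35 36
f 35 15 32
f 36 32 16
f 35 32 36
f 18 41 37
f 41 17 33
f 37 33 10
f 41 33 37
f 52 51 55
f 52 55 53
f 53 55 56
f 53 56 54
f 55 51 57
f 55 57 56
f 56 57 58
f 56 58 54
f 57 51 59
f 57 59 58
f 58 59 60
f 58 60 54
f 59 51 61
f 59 61 60
f 60 61 62
f 60 62 54
f 61 51 63
f 61 63 62
f 62 63 64
f 62 64 54
f 63 51 65
f 63 65 64
f 64 65 66
f 64 66 54
f 65 51 67
f 65 67 66
f 66 67 68
f 66 68 54
f 67 51 69
f 67 69 68
f 68 69 70
f 68 70 54
f 69 51 71
f 69 71 70
f 70 71 72
f 70 72 54
f 71 51 73
f 71 73 72
f 72 73 74
f 72 74 54
f 73 51 75
f 73 75 74
f 74 75 76
f 74 76 54
f 75 51 77
f 75 77 76
f 76 77 78
f 76 78 54
f 77 51 79
f 77 79 78
f 78 79 80
f 78 80 54
f 79 51 52
f 79 52 80
f 80 52 53
f 80 53 54
f 82 81 84
f 82 84 83
f 84 81 85
f 84 85 83
f 85 81 86
f 85 86 83
f 86 81 87
f 86 87 83
f 87 81 88
f 87 88 83
f 88 81 89
f 88 89 83
f 89 81 90
f 89 90 83
f 90 81 91
f 90 91 83
f 91 81 92
f 91 92 83
f 92 81 93
f 92 93 83
f 93 81 94
f 93 94 83
f 94 81 95
f 94 95 83
f 95 81 96
f 95 96 83
f 96 81 82
f 96 82 83
f 98 97 100
f 98 100 99
f 100 97 101
f 100 101 99
f 101 97 102
f 101 102 99
f 102 97 103
f 102 103 99
f 103 97 104
f 103 104 99
f 104 97 105
f 104 105 99
f 105 97 106
f 105 106 99
f 106 97 107
f 106 107 99
f 107 97 108
f 107 108 99
f 108 97 109
f 108 109 99
f 109 97 110
f 109 110 99
f 110 97 111
f 110 111 99
f 111 97 112
f 111 112 99
f 112 97 98
f 112 98 99



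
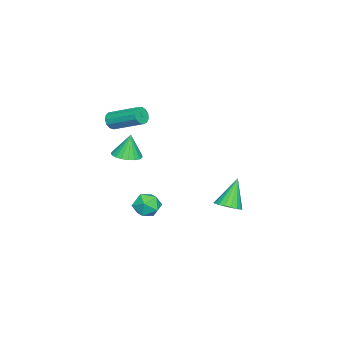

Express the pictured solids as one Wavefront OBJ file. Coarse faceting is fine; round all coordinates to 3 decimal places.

v -1.905 -4.031 0.119
v -1.13 -4.311 0.284
v -2.155 -3.889 1.541
v -1.079 -3.966 0.259
v -1.17 -3.633 0.209
v -1.389 -3.368 0.144
v -1.697 -3.218 0.075
v -2.04 -3.209 0.014
v -2.361 -3.341 -0.03
v -2.602 -3.593 -0.047
v -2.723 -3.92 -0.036
v -2.702 -4.267 0.002
v -2.544 -4.573 0.061
v -2.275 -4.785 0.129
v -1.942 -4.866 0.196
v -1.602 -4.804 0.25
v -1.315 -4.607 0.281
v -2.601 -2.329 -3.67
v -2.18 -2.474 -2.907
v -1.98 -3.486 -4.233
v -1.559 -3.631 -3.47
v -2.434 -3.74 -3.519
v -2.818 -3.025 -3.172
v -1.342 -2.935 -3.968
v -1.726 -2.22 -3.621
v -1.402 -2.849 -3.091
v -2.077 -3.346 -2.814
v -2.083 -2.614 -4.326
v -2.758 -3.111 -4.049
v -1.232 1.889 -2.084
v -0.628 1.618 -1.71
v -2.148 2.071 -0.476
v -0.571 1.952 -1.715
v -0.644 2.272 -1.793
v -0.834 2.517 -1.928
v -1.102 2.638 -2.095
v -1.396 2.61 -2.259
v -1.658 2.44 -2.389
v -1.835 2.16 -2.459
v -1.893 1.827 -2.454
v -1.82 1.506 -2.376
v -1.63 1.261 -2.24
v -1.362 1.14 -2.074
v -1.067 1.168 -1.909
v -0.806 1.339 -1.779
v -1.135 -4.492 2.977
v -0.657 -4.411 2.678
v -0.427 -2.647 3.523
v -0.905 -2.728 3.823
v -0.897 -4.294 2.499
v -0.666 -2.53 3.345
v -1.212 -4.24 2.472
v -0.982 -2.476 3.318
v -1.503 -4.266 2.605
v -1.273 -2.502 3.451
v -1.677 -4.364 2.857
v -1.447 -2.599 3.702
v -1.679 -4.502 3.146
v -1.449 -2.738 3.992
v -1.509 -4.638 3.382
v -1.278 -2.873 4.228
v -1.219 -4.727 3.49
v -0.989 -2.963 4.335
v -0.903 -4.742 3.434
v -0.673 -2.977 4.28
v -0.661 -4.677 3.234
v -0.431 -2.913 4.079
v -0.569 -4.554 2.952
v -0.339 -2.79 3.797
f 2 1 4
f 2 4 3
f 4 1 5
f 4 5 3
f 5 1 6
f 5 6 3
f 6 1 7
f 6 7 3
f 7 1 8
f 7 8 3
f 8 1 9
f 8 9 3
f 9 1 10
f 9 10 3
f 10 1 11
f 10 11 3
f 11 1 12
f 11 12 3
f 12 1 13
f 12 13 3
f 13 1 14
f 13 14 3
f 14 1 15
f 14 15 3
f 15 1 16
f 15 16 3
f 16 1 17
f 16 17 3
f 17 1 2
f 17 2 3
f 18 29 23
f 18 23 19
f 18 19 25
f 18 25 28
f 18 28 29
f 19 23 27
f 23 29 22
f 29 28 20
f 28 25 24
f 25 19 26
f 21 27 22
f 21 22 20
f 21 20 24
f 21 24 26
f 21 26 27
f 22 27 23
f 20 22 29
f 24 20 28
f 26 24 25
f 27 26 19
f 31 30 33
f 31 33 32
f 33 30 34
f 33 34 32
f 34 30 35
f 34 35 32
f 35 30 36
f 35 36 32
f 36 30 37
f 36 37 32
f 37 30 38
f 37 38 32
f 38 30 39
f 38 39 32
f 39 30 40
f 39 40 32
f 40 30 41
f 40 41 32
f 41 30 42
f 41 42 32
f 42 30 43
f 42 43 32
f 43 30 44
f 43 44 32
f 44 30 45
f 44 45 32
f 45 30 31
f 45 31 32
f 47 46 50
f 47 50 48
f 48 50 51
f 48 51 49
f 50 46 52
f 50 52 51
f 51 52 53
f 51 53 49
f 52 46 54
f 52 54 53
f 53 54 55
f 53 55 49
f 54 46 56
f 54 56 55
f 55 56 57
f 55 57 49
f 56 46 58
f 56 58 57
f 57 58 59
f 57 59 49
f 58 46 60
f 58 60 59
f 59 60 61
f 59 61 49
f 60 46 62
f 60 62 61
f 61 62 63
f 61 63 49
f 62 46 64
f 62 64 63
f 63 64 65
f 63 65 49
f 64 46 66
f 64 66 65
f 65 66 67
f 65 67 49
f 66 46 68
f 66 68 67
f 67 68 69
f 67 69 49
f 68 46 47
f 68 47 69
f 69 47 48
f 69 48 49



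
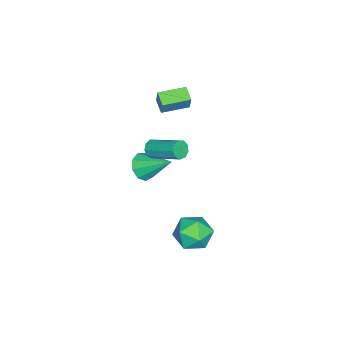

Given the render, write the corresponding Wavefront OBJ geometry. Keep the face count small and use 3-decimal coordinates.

v 1.077 -0.893 2.007
v 1.427 -0.778 1.612
v 1.833 0.827 2.438
v 1.483 0.713 2.833
v 1.091 -0.649 1.526
v 1.498 0.956 2.351
v 0.75 -0.633 1.665
v 1.156 0.972 2.49
v 0.561 -0.74 1.964
v 0.967 0.865 2.789
v 0.613 -0.917 2.284
v 1.02 0.688 3.109
v 0.883 -1.083 2.474
v 1.289 0.522 3.299
v 1.243 -1.16 2.446
v 1.65 0.445 3.271
v 1.526 -1.112 2.213
v 1.932 0.493 3.038
v 1.598 -0.961 1.883
v 2.004 0.644 2.709
v 2.511 2.369 -3.397
v 3.132 1.511 -3.172
v 1.268 1.749 -2.328
v 1.889 0.891 -2.103
v 2.175 1.874 -1.75
v 2.943 2.257 -2.41
v 1.457 1.003 -3.09
v 2.225 1.386 -3.75
v 2.481 0.667 -2.982
v 2.925 1.205 -2.154
v 1.475 2.055 -3.346
v 1.919 2.593 -2.518
v -0.461 -1.99 -1.174
v -0.172 -2.463 -0.544
v -0.279 -0.43 -0.086
v 0.265 -2.285 -0.872
v 0.362 -1.969 -1.341
v 0.074 -1.662 -1.733
v -0.464 -1.509 -1.863
v -1.001 -1.58 -1.67
v -1.285 -1.843 -1.246
v -1.183 -2.175 -0.788
v -0.744 -2.42 -0.51
v -1.425 -1.672 3.388
v -1.11 -1.47 4.294
v -2.314 -0.54 3.446
v -1.998 -0.338 4.351
v -0.822 -1.182 3.069
v -0.506 -0.98 3.974
v -1.71 -0.05 3.126
v -1.395 0.152 4.032
f 2 1 5
f 2 5 3
f 3 5 6
f 3 6 4
f 5 1 7
f 5 7 6
f 6 7 8
f 6 8 4
f 7 1 9
f 7 9 8
f 8 9 10
f 8 10 4
f 9 1 11
f 9 11 10
f 10 11 12
f 10 12 4
f 11 1 13
f 11 13 12
f 12 13 14
f 12 14 4
f 13 1 15
f 13 15 14
f 14 15 16
f 14 16 4
f 15 1 17
f 15 17 16
f 16 17 18
f 16 18 4
f 17 1 19
f 17 19 18
f 18 19 20
f 18 20 4
f 19 1 2
f 19 2 20
f 20 2 3
f 20 3 4
f 21 32 26
f 21 26 22
f 21 22 28
f 21 28 31
f 21 31 32
f 22 26 30
f 26 32 25
f 32 31 23
f 31 28 27
f 28 22 29
f 24 30 25
f 24 25 23
f 24 23 27
f 24 27 29
f 24 29 30
f 25 30 26
f 23 25 32
f 27 23 31
f 29 27 28
f 30 29 22
f 34 33 36
f 34 36 35
f 36 33 37
f 36 37 35
f 37 33 38
f 37 38 35
f 38 33 39
f 38 39 35
f 39 33 40
f 39 40 35
f 40 33 41
f 40 41 35
f 41 33 42
f 41 42 35
f 42 33 43
f 42 43 35
f 43 33 34
f 43 34 35
f 45 47 44
f 48 45 44
f 44 47 46
f 46 48 44
f 45 51 47
f 49 45 48
f 49 51 45
f 47 51 46
f 50 48 46
f 46 51 50
f 50 49 48
f 51 49 50

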